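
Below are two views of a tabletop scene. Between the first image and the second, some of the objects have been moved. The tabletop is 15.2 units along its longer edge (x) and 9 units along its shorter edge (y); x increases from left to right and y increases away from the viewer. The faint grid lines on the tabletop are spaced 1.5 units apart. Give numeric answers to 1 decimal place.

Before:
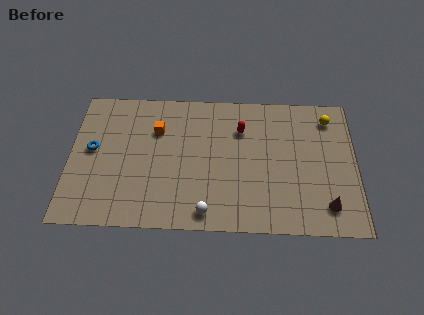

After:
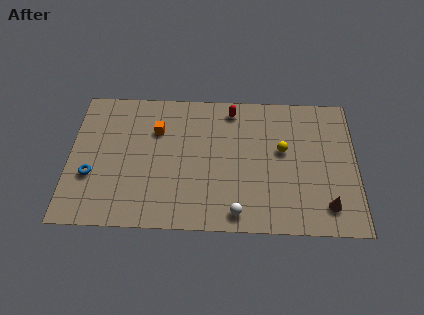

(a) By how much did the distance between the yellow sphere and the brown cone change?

-1.5

Before: roughly 5.7 units apart; after: 4.2. That's 1.5 units closer together.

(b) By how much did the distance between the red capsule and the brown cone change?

+1.3

Before: roughly 6.6 units apart; after: 7.9. That's 1.3 units further apart.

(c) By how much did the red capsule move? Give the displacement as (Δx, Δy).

(-0.5, 1.3)

The red capsule was at about (9.1, 6.5) and moved to about (8.6, 7.8).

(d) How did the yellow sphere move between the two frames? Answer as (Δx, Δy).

(-2.5, -2.2)

The yellow sphere was at about (13.8, 7.4) and moved to about (11.3, 5.2).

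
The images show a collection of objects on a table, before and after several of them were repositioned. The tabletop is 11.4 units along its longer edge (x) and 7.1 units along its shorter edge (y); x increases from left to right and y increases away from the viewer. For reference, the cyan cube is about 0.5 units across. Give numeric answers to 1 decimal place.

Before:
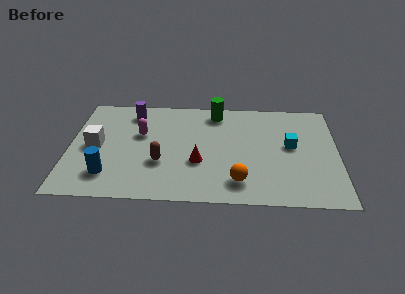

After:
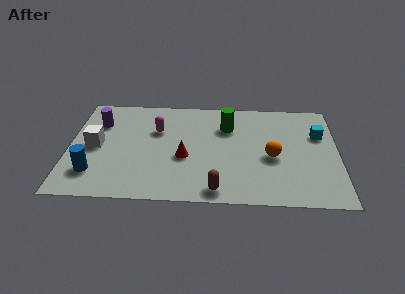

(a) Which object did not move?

the white cube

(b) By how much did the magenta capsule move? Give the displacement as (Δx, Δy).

(0.7, 0.3)

From the two frames, the magenta capsule sits at roughly (3.0, 4.4) before and (3.7, 4.7) after.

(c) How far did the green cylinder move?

1.1

The green cylinder moved from about (6.2, 6.1) to (6.7, 5.1), a distance of √(0.5² + 1.0²) ≈ 1.1.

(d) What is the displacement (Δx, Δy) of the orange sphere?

(1.4, 1.7)

The orange sphere was at about (7.2, 1.4) and moved to about (8.6, 3.1).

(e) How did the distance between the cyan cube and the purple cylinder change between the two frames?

+2.3

The distance was about 7.1 in the first image and 9.4 in the second, so they moved 2.3 units further apart.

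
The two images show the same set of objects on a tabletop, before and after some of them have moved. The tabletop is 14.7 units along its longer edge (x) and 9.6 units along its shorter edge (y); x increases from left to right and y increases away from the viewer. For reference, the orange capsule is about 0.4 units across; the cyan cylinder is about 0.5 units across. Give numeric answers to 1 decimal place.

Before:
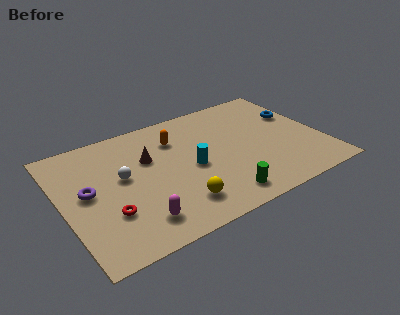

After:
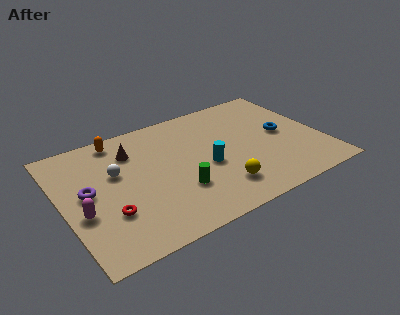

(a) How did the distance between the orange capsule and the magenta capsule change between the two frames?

-0.6

They were about 6.1 units apart before and 5.5 after — 0.6 units closer together.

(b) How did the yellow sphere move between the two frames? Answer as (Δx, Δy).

(2.4, 0.1)

The yellow sphere was at about (6.0, 2.0) and moved to about (8.4, 2.1).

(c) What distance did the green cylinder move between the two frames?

2.6

From (8.3, 1.4) to (6.2, 3.0), the green cylinder covered √(2.1² + 1.6²) ≈ 2.6 units.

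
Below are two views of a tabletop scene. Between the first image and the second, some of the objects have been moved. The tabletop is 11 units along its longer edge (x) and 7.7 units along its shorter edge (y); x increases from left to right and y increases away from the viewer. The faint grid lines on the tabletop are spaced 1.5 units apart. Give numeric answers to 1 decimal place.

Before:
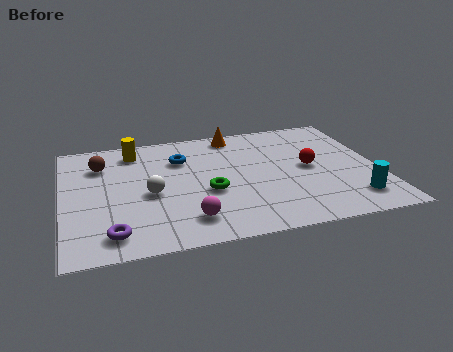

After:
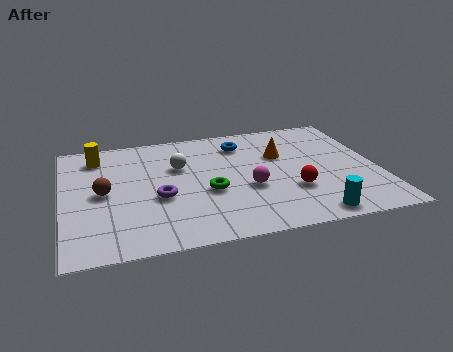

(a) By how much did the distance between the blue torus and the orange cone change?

-0.7

They were about 2.4 units apart before and 1.7 after — 0.7 units closer together.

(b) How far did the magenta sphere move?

2.7

The magenta sphere moved from about (4.2, 1.5) to (6.4, 3.0), a distance of √(2.2² + 1.5²) ≈ 2.7.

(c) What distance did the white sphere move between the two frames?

1.9

The white sphere moved from about (3.0, 3.4) to (4.1, 5.0), a distance of √(1.1² + 1.6²) ≈ 1.9.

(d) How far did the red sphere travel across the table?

1.6

The red sphere moved from about (8.6, 3.9) to (7.9, 2.5), a distance of √(0.7² + 1.4²) ≈ 1.6.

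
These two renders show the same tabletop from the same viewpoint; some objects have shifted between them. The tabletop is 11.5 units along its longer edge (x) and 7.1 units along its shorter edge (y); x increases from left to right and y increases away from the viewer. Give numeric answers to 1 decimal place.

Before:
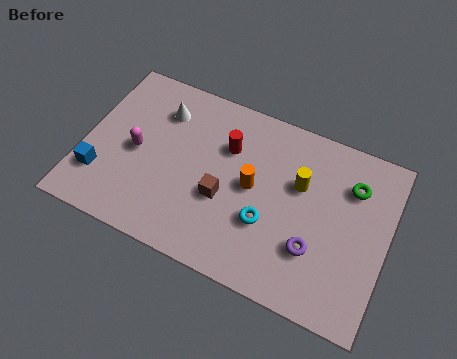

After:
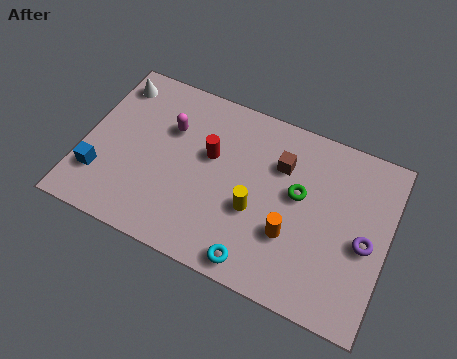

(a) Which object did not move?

the blue cube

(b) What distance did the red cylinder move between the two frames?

0.8

The red cylinder was near (5.3, 4.9) before and (4.7, 4.3) after, so it travelled √(0.6² + 0.6²) ≈ 0.8 units.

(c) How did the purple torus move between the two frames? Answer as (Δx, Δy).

(1.8, 1.0)

The purple torus started near (8.9, 2.2) and ended near (10.7, 3.2).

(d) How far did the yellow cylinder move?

2.3

The yellow cylinder moved from about (8.1, 4.5) to (6.6, 2.8), a distance of √(1.5² + 1.7²) ≈ 2.3.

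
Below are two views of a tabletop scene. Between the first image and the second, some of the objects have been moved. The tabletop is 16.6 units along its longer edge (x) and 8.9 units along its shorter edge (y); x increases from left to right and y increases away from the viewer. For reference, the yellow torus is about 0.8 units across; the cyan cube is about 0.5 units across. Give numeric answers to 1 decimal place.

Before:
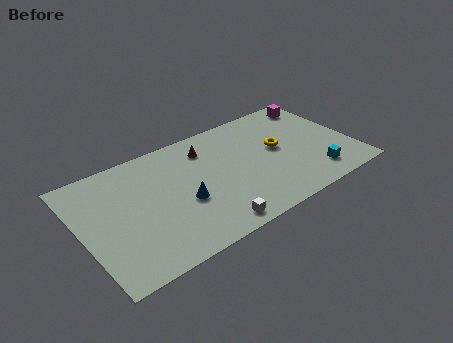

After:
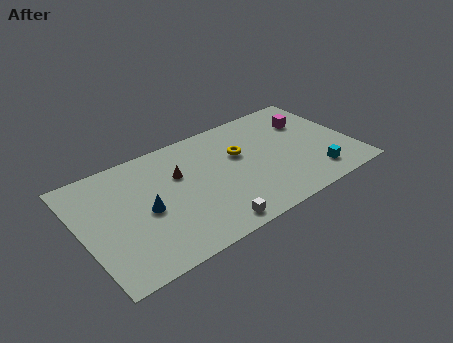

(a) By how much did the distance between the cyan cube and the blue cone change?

+2.3

Before: roughly 8.1 units apart; after: 10.4. That's 2.3 units further apart.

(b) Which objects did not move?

the white cube and the cyan cube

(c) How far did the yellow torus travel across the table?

2.4

From (12.2, 4.9) to (9.9, 5.6), the yellow torus covered √(2.3² + 0.7²) ≈ 2.4 units.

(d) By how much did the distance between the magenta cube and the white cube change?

-1.5

They were about 10.4 units apart before and 8.9 after — 1.5 units closer together.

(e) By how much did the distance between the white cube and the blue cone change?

+1.7

The distance was about 2.9 in the first image and 4.6 in the second, so they moved 1.7 units further apart.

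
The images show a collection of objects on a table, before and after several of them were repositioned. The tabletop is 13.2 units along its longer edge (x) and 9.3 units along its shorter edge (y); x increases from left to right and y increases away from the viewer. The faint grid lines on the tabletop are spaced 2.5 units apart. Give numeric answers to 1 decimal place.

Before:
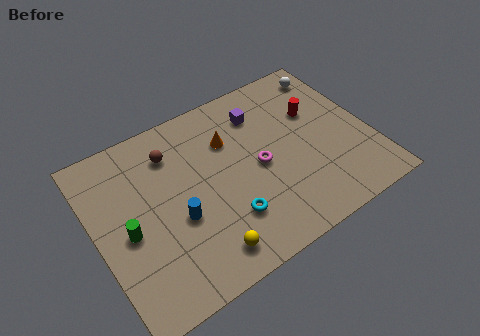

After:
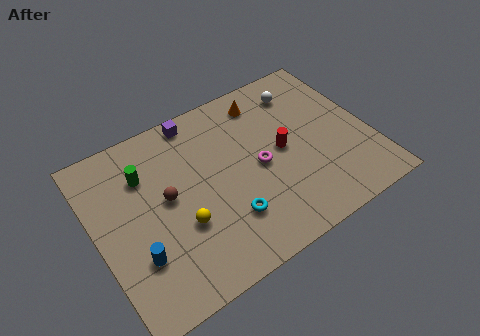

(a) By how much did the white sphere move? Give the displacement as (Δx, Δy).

(-1.6, -0.4)

The white sphere started near (12.1, 7.9) and ended near (10.5, 7.5).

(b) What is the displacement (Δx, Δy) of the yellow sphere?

(-0.8, 1.9)

The yellow sphere was at about (4.6, 1.4) and moved to about (3.8, 3.3).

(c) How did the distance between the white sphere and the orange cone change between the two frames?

-3.8

The distance was about 5.6 in the first image and 1.8 in the second, so they moved 3.8 units closer together.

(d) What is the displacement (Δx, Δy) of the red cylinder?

(-1.9, -1.3)

The red cylinder started near (10.9, 6.0) and ended near (9.0, 4.7).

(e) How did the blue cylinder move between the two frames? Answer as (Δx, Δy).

(-2.1, -0.9)

From the two frames, the blue cylinder sits at roughly (3.7, 3.7) before and (1.6, 2.8) after.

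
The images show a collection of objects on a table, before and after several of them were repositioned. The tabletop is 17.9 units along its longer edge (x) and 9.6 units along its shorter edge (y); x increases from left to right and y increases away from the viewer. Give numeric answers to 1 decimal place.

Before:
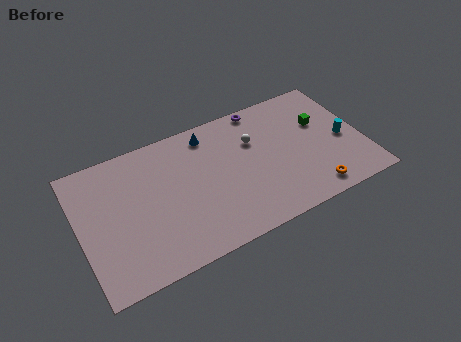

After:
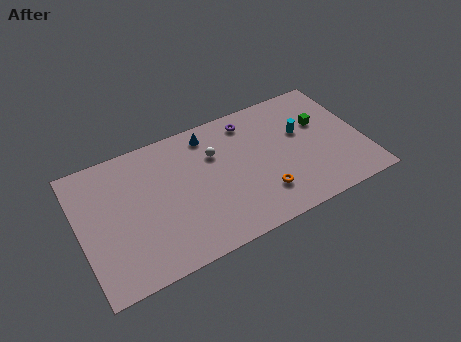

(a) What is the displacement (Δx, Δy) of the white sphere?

(-2.5, 0.1)

From the two frames, the white sphere sits at roughly (11.2, 6.5) before and (8.7, 6.6) after.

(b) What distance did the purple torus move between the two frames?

1.1

From (12.0, 8.8) to (11.1, 8.1), the purple torus covered √(0.9² + 0.7²) ≈ 1.1 units.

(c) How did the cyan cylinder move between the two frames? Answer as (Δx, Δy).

(-2.5, 1.6)

The cyan cylinder was at about (16.7, 4.3) and moved to about (14.2, 5.9).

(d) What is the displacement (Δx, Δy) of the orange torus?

(-3.0, 1.1)

The orange torus started near (14.2, 1.3) and ended near (11.2, 2.4).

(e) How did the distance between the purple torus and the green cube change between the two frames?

+0.4

They were about 4.4 units apart before and 4.8 after — 0.4 units further apart.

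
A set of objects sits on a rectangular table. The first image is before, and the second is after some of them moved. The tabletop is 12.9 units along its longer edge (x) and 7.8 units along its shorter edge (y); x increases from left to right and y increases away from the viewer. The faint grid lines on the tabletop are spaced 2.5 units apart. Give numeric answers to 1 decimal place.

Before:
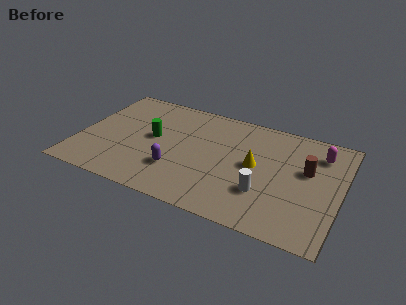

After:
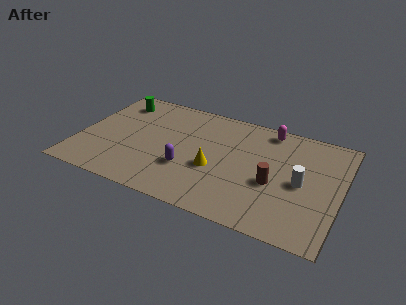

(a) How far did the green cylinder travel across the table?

3.0

From (3.6, 4.2) to (1.5, 6.3), the green cylinder covered √(2.1² + 2.1²) ≈ 3.0 units.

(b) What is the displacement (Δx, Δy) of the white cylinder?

(1.7, 1.3)

The white cylinder was at about (9.3, 2.4) and moved to about (11.0, 3.7).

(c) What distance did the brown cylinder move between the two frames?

2.1

The brown cylinder moved from about (11.2, 4.7) to (9.7, 3.2), a distance of √(1.5² + 1.5²) ≈ 2.1.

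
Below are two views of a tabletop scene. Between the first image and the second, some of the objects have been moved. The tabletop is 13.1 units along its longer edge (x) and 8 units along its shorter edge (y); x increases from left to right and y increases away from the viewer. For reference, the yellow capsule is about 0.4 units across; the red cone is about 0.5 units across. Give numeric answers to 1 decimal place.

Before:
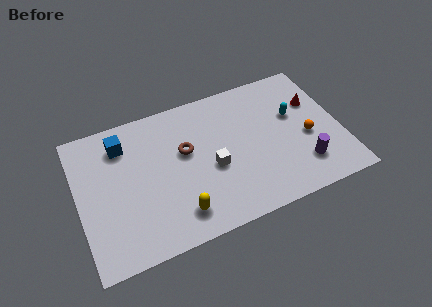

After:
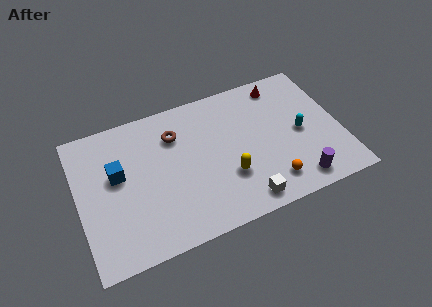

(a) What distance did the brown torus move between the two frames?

1.2

From (5.4, 4.8) to (5.0, 5.9), the brown torus covered √(0.4² + 1.1²) ≈ 1.2 units.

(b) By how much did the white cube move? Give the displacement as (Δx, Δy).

(1.3, -2.4)

The white cube started near (6.6, 3.4) and ended near (7.9, 1.0).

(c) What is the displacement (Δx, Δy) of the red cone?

(-1.5, 1.6)

The red cone started near (12.0, 5.3) and ended near (10.5, 6.9).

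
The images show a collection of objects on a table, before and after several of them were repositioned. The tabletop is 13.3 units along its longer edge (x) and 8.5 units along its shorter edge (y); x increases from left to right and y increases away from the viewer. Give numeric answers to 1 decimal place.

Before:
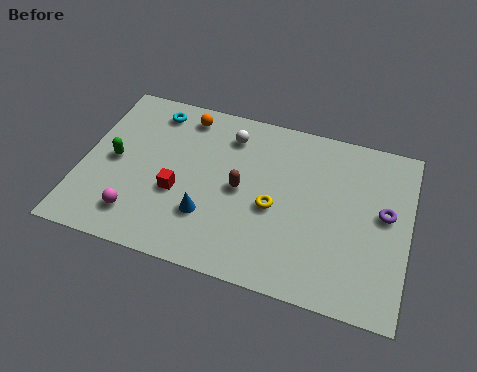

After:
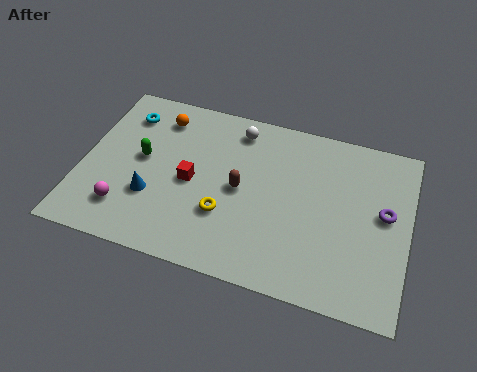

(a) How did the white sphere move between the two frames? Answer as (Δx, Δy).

(0.3, 0.4)

From the two frames, the white sphere sits at roughly (5.8, 6.8) before and (6.1, 7.2) after.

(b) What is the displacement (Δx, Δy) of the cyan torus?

(-1.1, -0.5)

From the two frames, the cyan torus sits at roughly (2.6, 7.2) before and (1.5, 6.7) after.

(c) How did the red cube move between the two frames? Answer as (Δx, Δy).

(0.5, 0.7)

From the two frames, the red cube sits at roughly (4.0, 3.3) before and (4.5, 4.0) after.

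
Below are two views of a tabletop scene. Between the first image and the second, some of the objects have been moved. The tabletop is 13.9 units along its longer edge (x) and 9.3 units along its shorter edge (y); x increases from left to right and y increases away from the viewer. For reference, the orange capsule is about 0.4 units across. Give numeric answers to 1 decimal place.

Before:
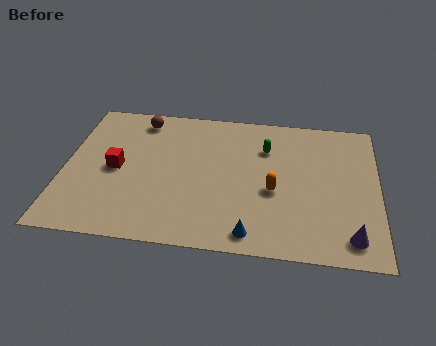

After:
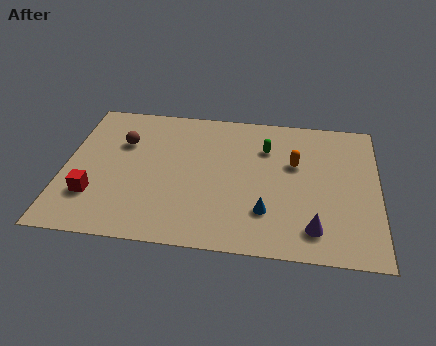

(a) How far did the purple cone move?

1.6

From (12.7, 1.4) to (11.1, 1.7), the purple cone covered √(1.6² + 0.3²) ≈ 1.6 units.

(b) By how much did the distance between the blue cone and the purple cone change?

-2.1

They were about 4.3 units apart before and 2.2 after — 2.1 units closer together.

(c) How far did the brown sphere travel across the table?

1.8

The brown sphere moved from about (3.2, 8.0) to (2.5, 6.3), a distance of √(0.7² + 1.7²) ≈ 1.8.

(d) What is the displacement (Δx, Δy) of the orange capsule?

(0.9, 1.9)

The orange capsule was at about (9.3, 3.9) and moved to about (10.2, 5.8).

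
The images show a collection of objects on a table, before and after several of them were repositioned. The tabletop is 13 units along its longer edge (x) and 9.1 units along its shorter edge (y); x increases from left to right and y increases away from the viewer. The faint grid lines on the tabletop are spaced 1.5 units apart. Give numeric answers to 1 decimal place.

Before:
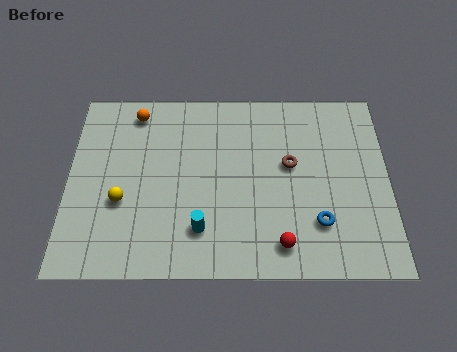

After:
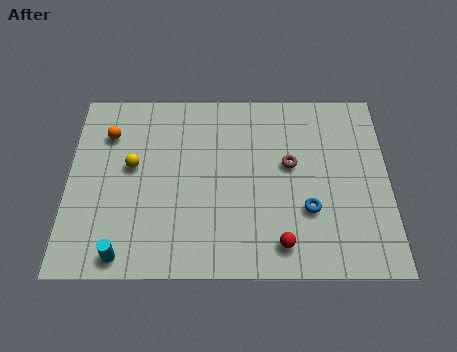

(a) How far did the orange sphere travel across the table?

1.6

The orange sphere moved from about (2.7, 7.8) to (1.6, 6.7), a distance of √(1.1² + 1.1²) ≈ 1.6.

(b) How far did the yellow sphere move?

1.7

The yellow sphere was near (2.2, 3.4) before and (2.6, 5.1) after, so it travelled √(0.4² + 1.7²) ≈ 1.7 units.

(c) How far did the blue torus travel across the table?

0.7

The blue torus was near (10.1, 2.4) before and (9.7, 3.0) after, so it travelled √(0.4² + 0.6²) ≈ 0.7 units.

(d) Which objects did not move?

the brown torus and the red sphere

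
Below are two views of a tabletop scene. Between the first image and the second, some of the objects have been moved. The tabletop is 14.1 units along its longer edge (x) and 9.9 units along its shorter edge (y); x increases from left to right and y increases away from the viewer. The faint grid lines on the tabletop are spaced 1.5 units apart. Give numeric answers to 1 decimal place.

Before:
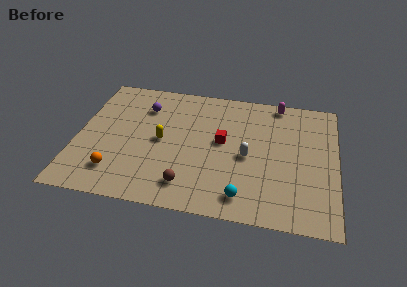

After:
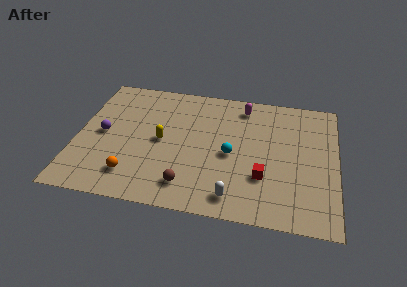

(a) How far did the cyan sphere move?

3.1

The cyan sphere moved from about (9.2, 1.5) to (8.4, 4.5), a distance of √(0.8² + 3.0²) ≈ 3.1.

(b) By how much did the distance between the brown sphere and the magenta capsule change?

-1.4

The distance was about 8.5 in the first image and 7.1 in the second, so they moved 1.4 units closer together.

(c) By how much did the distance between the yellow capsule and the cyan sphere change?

-1.9

Before: roughly 5.7 units apart; after: 3.8. That's 1.9 units closer together.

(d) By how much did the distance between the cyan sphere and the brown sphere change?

+0.5

The distance was about 3.0 in the first image and 3.5 in the second, so they moved 0.5 units further apart.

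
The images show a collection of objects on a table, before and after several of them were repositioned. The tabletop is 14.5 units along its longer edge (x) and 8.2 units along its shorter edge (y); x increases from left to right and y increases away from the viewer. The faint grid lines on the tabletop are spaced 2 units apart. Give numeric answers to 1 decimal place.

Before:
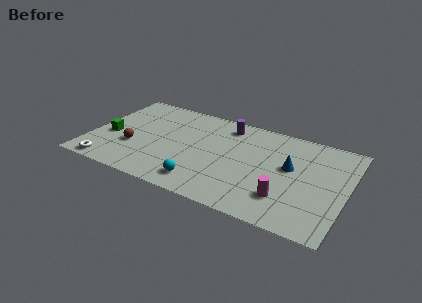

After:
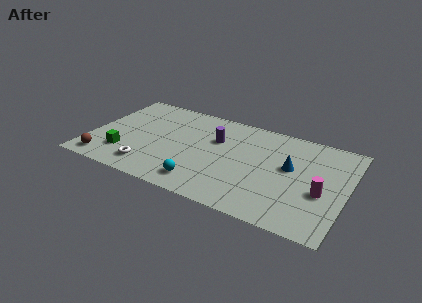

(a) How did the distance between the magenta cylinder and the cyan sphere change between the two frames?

+2.1

The distance was about 4.7 in the first image and 6.8 in the second, so they moved 2.1 units further apart.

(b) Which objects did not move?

the blue cone and the cyan sphere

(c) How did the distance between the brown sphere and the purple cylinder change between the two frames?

+1.0

The distance was about 6.3 in the first image and 7.3 in the second, so they moved 1.0 units further apart.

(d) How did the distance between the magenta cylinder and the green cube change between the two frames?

+0.9

Before: roughly 10.3 units apart; after: 11.2. That's 0.9 units further apart.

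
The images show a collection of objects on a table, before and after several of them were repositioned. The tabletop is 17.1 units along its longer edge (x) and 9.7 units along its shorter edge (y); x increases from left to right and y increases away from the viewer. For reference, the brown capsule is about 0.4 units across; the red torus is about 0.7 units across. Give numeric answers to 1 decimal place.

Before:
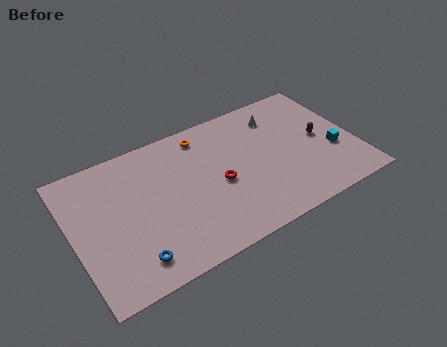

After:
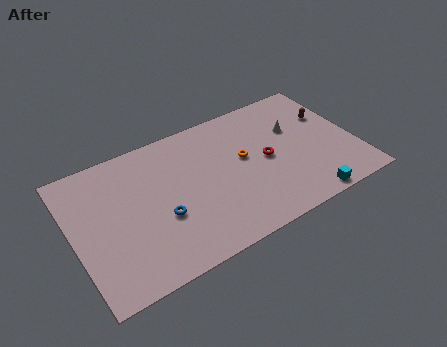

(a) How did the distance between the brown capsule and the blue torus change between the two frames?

-1.3

Before: roughly 12.4 units apart; after: 11.1. That's 1.3 units closer together.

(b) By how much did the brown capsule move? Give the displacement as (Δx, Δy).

(0.8, 1.5)

From the two frames, the brown capsule sits at roughly (15.1, 4.9) before and (15.9, 6.4) after.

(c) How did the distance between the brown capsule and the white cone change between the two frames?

-1.4

They were about 3.6 units apart before and 2.2 after — 1.4 units closer together.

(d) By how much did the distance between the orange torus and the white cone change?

-1.2

The distance was about 4.6 in the first image and 3.4 in the second, so they moved 1.2 units closer together.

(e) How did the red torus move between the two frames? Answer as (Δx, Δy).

(3.0, 0.4)

The red torus started near (8.7, 4.4) and ended near (11.7, 4.8).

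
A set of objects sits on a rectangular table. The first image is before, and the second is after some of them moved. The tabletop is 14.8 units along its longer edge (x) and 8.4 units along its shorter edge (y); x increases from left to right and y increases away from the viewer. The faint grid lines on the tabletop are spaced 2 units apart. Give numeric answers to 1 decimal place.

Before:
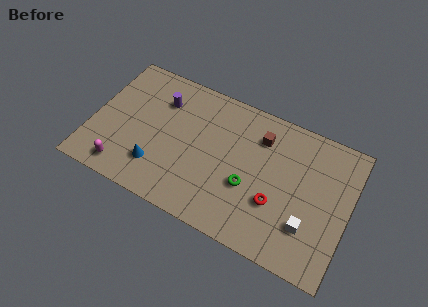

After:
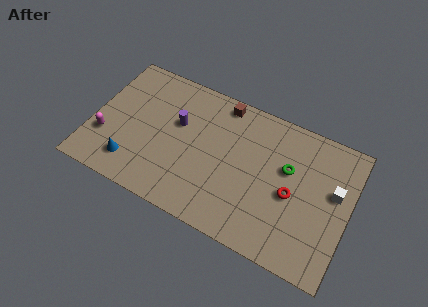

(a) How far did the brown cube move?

2.6

From (9.5, 6.4) to (7.1, 7.5), the brown cube covered √(2.4² + 1.1²) ≈ 2.6 units.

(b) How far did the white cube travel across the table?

2.9

The white cube was near (12.7, 2.4) before and (13.9, 5.0) after, so it travelled √(1.2² + 2.6²) ≈ 2.9 units.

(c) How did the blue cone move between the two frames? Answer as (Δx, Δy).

(-1.4, -0.4)

From the two frames, the blue cone sits at roughly (4.0, 2.1) before and (2.6, 1.7) after.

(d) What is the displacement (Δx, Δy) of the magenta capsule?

(-1.3, 1.5)

The magenta capsule was at about (2.2, 1.2) and moved to about (0.9, 2.7).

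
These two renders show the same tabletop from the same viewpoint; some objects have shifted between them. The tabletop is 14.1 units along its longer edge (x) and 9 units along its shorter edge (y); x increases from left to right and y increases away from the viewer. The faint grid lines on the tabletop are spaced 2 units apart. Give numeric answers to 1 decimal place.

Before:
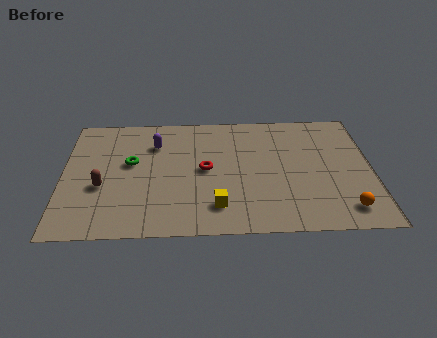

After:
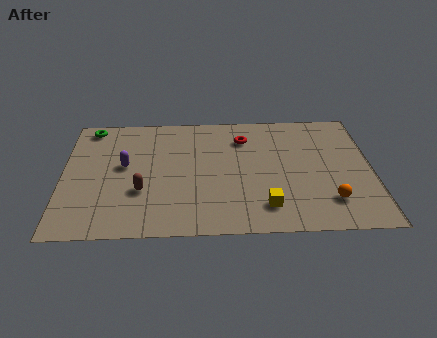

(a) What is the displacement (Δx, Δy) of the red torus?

(1.8, 2.3)

The red torus started near (6.5, 4.6) and ended near (8.3, 6.9).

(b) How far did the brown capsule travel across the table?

1.8

The brown capsule moved from about (1.8, 3.5) to (3.6, 3.1), a distance of √(1.8² + 0.4²) ≈ 1.8.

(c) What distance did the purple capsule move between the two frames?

2.1

The purple capsule was near (4.2, 6.6) before and (2.8, 5.0) after, so it travelled √(1.4² + 1.6²) ≈ 2.1 units.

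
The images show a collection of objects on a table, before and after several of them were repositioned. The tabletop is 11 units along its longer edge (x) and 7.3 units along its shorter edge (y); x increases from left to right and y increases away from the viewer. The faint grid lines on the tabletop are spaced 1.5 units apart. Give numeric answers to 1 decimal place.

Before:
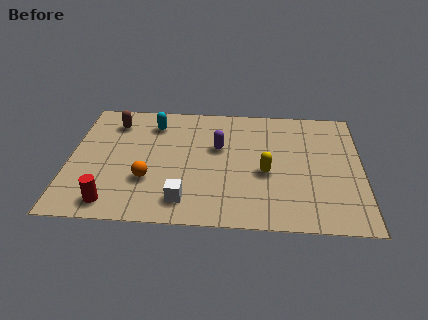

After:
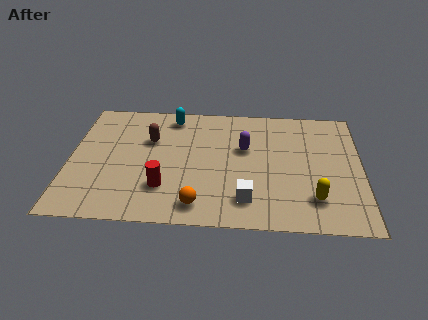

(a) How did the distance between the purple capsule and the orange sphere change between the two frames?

+0.5

The distance was about 3.3 in the first image and 3.8 in the second, so they moved 0.5 units further apart.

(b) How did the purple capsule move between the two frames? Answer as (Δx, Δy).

(1.0, 0.0)

The purple capsule started near (5.6, 4.5) and ended near (6.6, 4.5).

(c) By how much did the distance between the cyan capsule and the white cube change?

+0.9

They were about 4.7 units apart before and 5.6 after — 0.9 units further apart.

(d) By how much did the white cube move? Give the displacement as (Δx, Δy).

(2.3, 0.2)

The white cube started near (4.4, 1.3) and ended near (6.7, 1.5).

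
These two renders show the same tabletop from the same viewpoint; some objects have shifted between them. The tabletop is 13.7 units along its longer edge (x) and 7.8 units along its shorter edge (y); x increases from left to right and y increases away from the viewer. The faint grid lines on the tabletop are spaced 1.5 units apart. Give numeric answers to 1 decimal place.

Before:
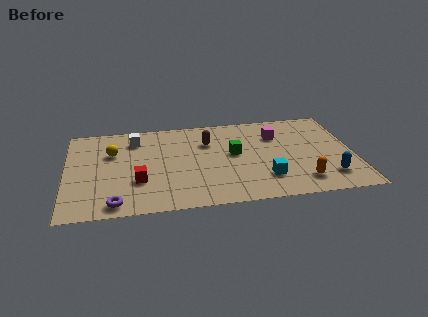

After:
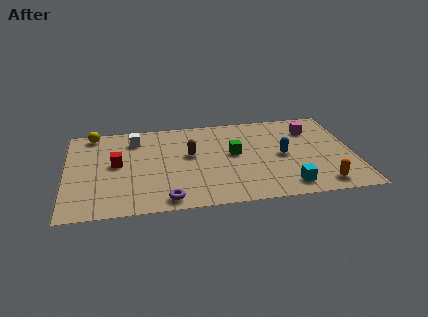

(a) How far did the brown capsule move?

1.3

From (6.8, 5.5) to (5.9, 4.5), the brown capsule covered √(0.9² + 1.0²) ≈ 1.3 units.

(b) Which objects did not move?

the green cube and the white cube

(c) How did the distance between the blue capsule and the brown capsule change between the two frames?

-2.3

Before: roughly 6.8 units apart; after: 4.5. That's 2.3 units closer together.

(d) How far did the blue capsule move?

3.0

The blue capsule moved from about (12.4, 1.7) to (10.3, 3.8), a distance of √(2.1² + 2.1²) ≈ 3.0.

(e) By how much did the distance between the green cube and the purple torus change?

-1.9

They were about 6.6 units apart before and 4.7 after — 1.9 units closer together.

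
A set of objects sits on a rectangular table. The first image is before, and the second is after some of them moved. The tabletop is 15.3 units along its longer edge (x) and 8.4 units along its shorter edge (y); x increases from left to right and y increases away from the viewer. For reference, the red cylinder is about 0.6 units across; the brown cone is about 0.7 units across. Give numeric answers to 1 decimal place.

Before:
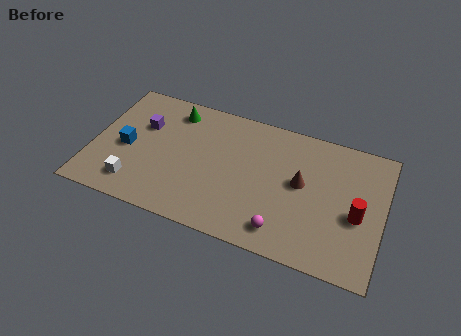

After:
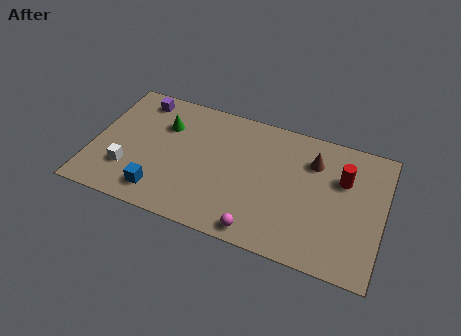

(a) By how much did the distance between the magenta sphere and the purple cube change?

+0.6

The distance was about 8.8 in the first image and 9.4 in the second, so they moved 0.6 units further apart.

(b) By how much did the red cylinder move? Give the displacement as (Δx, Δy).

(-0.9, 2.0)

The red cylinder started near (14.0, 3.6) and ended near (13.1, 5.6).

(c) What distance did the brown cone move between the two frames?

1.7

The brown cone moved from about (11.0, 4.6) to (11.5, 6.2), a distance of √(0.5² + 1.6²) ≈ 1.7.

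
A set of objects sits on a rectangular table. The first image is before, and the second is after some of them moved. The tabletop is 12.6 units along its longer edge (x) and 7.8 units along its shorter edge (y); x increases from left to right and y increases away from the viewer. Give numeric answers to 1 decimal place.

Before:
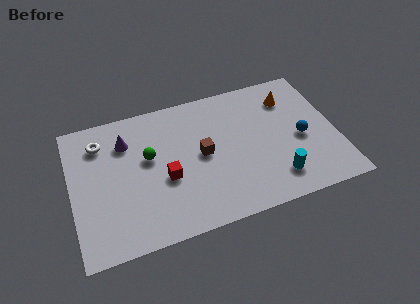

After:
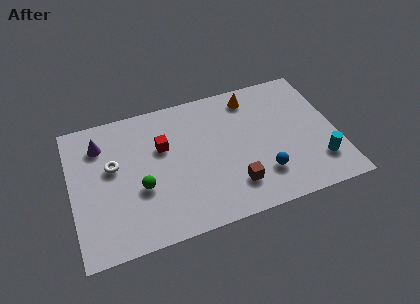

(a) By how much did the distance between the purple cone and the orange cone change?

-0.6

The distance was about 7.9 in the first image and 7.3 in the second, so they moved 0.6 units closer together.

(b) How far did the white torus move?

1.6

The white torus moved from about (1.5, 6.1) to (2.0, 4.6), a distance of √(0.5² + 1.5²) ≈ 1.6.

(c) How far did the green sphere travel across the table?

1.7

The green sphere moved from about (3.7, 4.6) to (3.2, 3.0), a distance of √(0.5² + 1.6²) ≈ 1.7.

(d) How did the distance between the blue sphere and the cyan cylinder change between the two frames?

+0.3

They were about 2.4 units apart before and 2.7 after — 0.3 units further apart.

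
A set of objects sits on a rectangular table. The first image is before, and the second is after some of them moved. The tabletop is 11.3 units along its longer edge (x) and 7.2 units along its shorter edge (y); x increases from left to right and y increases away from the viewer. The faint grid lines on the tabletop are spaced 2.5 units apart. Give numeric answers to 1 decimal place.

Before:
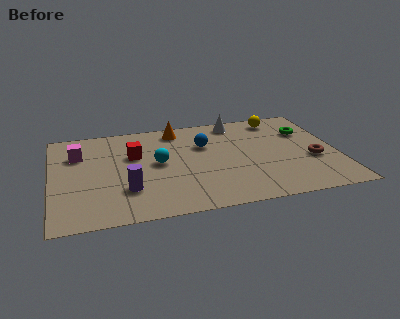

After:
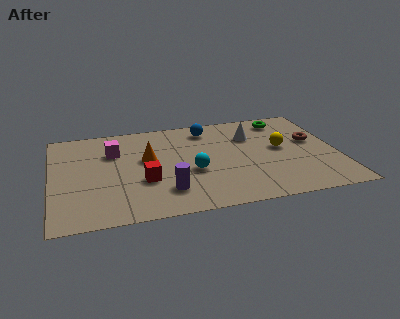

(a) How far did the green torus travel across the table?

1.4

The green torus moved from about (10.2, 5.0) to (9.4, 6.1), a distance of √(0.8² + 1.1²) ≈ 1.4.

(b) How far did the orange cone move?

2.4

The orange cone moved from about (5.1, 6.2) to (3.8, 4.2), a distance of √(1.3² + 2.0²) ≈ 2.4.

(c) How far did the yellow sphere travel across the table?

2.3

From (9.2, 6.2) to (9.1, 3.9), the yellow sphere covered √(0.1² + 2.3²) ≈ 2.3 units.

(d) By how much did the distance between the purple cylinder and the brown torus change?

-0.9

The distance was about 7.4 in the first image and 6.5 in the second, so they moved 0.9 units closer together.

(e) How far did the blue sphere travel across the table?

1.2

The blue sphere moved from about (6.1, 4.8) to (6.3, 6.0), a distance of √(0.2² + 1.2²) ≈ 1.2.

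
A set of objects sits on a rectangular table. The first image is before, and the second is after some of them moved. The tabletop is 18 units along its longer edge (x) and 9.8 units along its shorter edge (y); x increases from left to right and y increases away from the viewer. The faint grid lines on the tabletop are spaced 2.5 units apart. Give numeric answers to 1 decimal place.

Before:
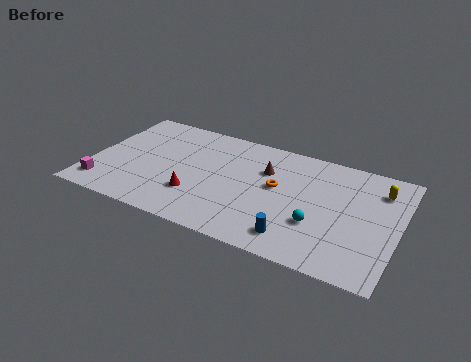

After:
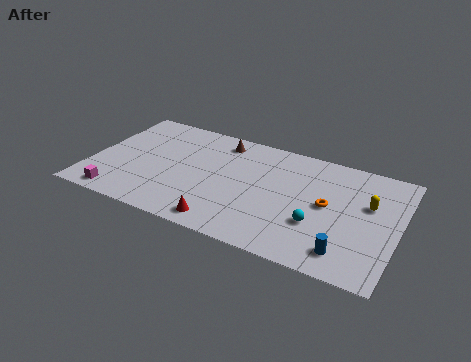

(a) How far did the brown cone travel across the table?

3.3

From (10.1, 6.7) to (7.2, 8.3), the brown cone covered √(2.9² + 1.6²) ≈ 3.3 units.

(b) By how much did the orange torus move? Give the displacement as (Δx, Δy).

(3.0, -0.4)

The orange torus was at about (10.9, 5.5) and moved to about (13.9, 5.1).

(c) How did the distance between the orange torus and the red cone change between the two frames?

+1.6

They were about 5.2 units apart before and 6.8 after — 1.6 units further apart.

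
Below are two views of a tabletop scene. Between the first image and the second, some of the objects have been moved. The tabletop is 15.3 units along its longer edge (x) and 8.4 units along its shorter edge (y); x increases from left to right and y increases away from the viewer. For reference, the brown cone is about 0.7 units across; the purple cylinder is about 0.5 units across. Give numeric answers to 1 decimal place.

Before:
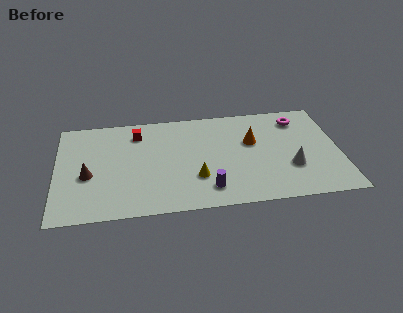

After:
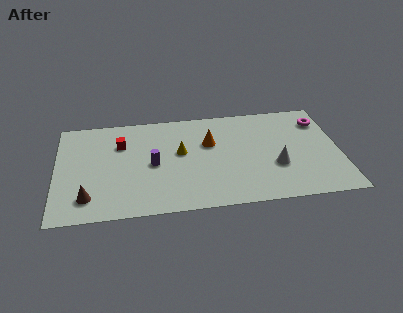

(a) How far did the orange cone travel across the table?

2.3

The orange cone was near (10.6, 5.2) before and (8.3, 5.4) after, so it travelled √(2.3² + 0.2²) ≈ 2.3 units.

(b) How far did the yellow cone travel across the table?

2.3

From (7.5, 2.6) to (6.7, 4.8), the yellow cone covered √(0.8² + 2.2²) ≈ 2.3 units.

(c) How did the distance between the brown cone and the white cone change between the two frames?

-0.7

They were about 10.9 units apart before and 10.2 after — 0.7 units closer together.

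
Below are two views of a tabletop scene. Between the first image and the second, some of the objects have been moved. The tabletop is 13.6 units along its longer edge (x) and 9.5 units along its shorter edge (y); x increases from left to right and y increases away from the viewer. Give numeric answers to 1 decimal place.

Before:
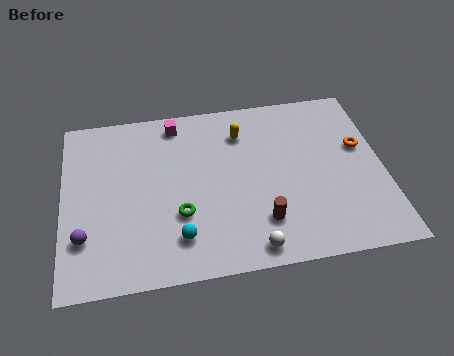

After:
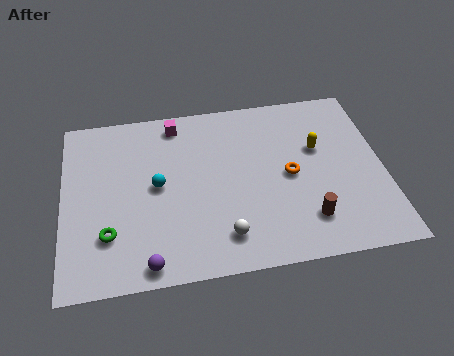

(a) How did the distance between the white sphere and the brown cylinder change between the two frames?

+2.1

Before: roughly 1.4 units apart; after: 3.5. That's 2.1 units further apart.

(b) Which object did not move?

the magenta cube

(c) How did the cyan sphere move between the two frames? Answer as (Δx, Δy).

(-0.8, 2.9)

The cyan sphere was at about (4.8, 2.0) and moved to about (4.0, 4.9).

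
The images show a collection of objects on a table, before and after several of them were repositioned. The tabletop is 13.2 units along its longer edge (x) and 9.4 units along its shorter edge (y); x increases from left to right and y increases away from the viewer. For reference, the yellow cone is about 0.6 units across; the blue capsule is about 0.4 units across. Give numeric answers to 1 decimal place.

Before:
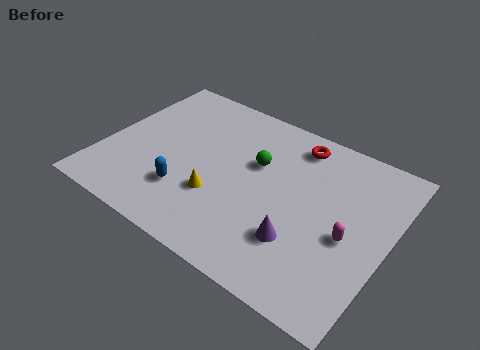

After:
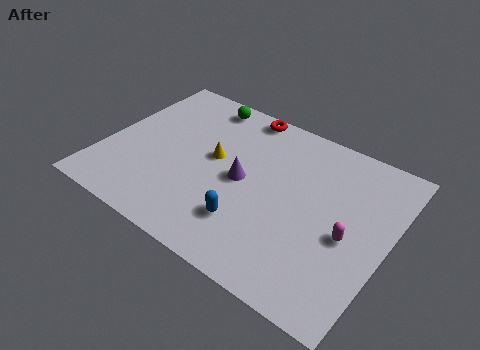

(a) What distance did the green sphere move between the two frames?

3.9

The green sphere was near (6.9, 5.9) before and (3.8, 8.3) after, so it travelled √(3.1² + 2.4²) ≈ 3.9 units.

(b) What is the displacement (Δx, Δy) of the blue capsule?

(3.0, -0.2)

The blue capsule was at about (4.2, 2.6) and moved to about (7.2, 2.4).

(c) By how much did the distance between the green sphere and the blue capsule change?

+2.5

They were about 4.3 units apart before and 6.8 after — 2.5 units further apart.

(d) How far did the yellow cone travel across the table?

2.2

The yellow cone was near (5.6, 3.1) before and (5.0, 5.2) after, so it travelled √(0.6² + 2.1²) ≈ 2.2 units.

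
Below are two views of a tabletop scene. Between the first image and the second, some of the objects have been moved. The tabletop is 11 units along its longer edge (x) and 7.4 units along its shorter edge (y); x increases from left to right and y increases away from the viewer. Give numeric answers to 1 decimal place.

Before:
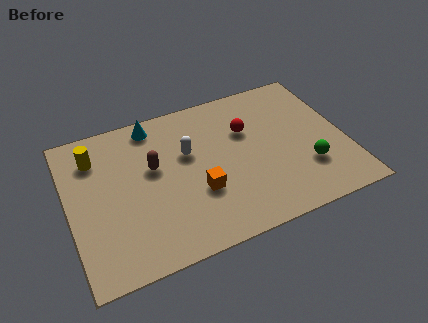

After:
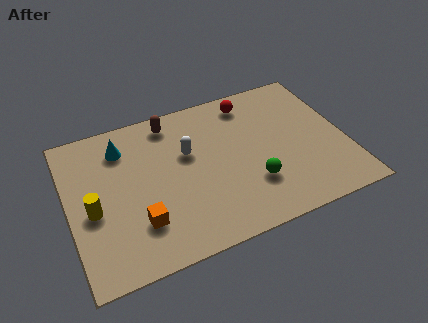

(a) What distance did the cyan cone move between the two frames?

1.5

From (3.6, 6.5) to (2.3, 5.8), the cyan cone covered √(1.3² + 0.7²) ≈ 1.5 units.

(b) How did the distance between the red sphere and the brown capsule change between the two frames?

-0.6

Before: roughly 3.8 units apart; after: 3.2. That's 0.6 units closer together.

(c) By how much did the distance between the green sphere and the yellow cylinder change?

-2.5

Before: roughly 8.8 units apart; after: 6.3. That's 2.5 units closer together.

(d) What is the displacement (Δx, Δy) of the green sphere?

(-2.2, 0.0)

From the two frames, the green sphere sits at roughly (9.3, 2.2) before and (7.1, 2.2) after.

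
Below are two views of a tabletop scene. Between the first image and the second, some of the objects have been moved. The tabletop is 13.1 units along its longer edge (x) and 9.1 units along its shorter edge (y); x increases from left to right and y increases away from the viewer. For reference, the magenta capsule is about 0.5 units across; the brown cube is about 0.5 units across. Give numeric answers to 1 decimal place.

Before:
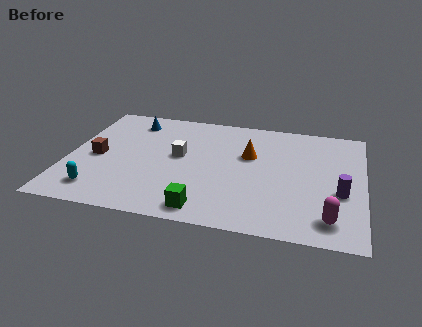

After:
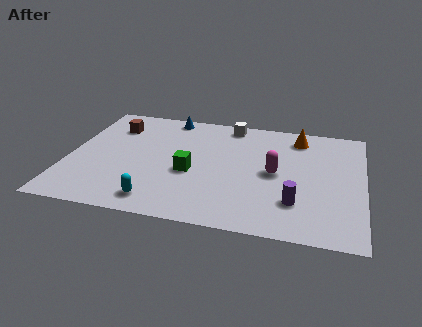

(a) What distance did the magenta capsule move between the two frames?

3.9

The magenta capsule was near (11.7, 1.5) before and (9.2, 4.5) after, so it travelled √(2.5² + 3.0²) ≈ 3.9 units.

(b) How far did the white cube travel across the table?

3.7

The white cube was near (4.9, 5.0) before and (7.0, 8.1) after, so it travelled √(2.1² + 3.1²) ≈ 3.7 units.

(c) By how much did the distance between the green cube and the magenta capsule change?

-1.6

They were about 5.4 units apart before and 3.8 after — 1.6 units closer together.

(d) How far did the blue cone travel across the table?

1.7

From (2.6, 7.5) to (4.2, 8.2), the blue cone covered √(1.6² + 0.7²) ≈ 1.7 units.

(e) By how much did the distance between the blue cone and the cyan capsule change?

+0.9

They were about 6.0 units apart before and 6.9 after — 0.9 units further apart.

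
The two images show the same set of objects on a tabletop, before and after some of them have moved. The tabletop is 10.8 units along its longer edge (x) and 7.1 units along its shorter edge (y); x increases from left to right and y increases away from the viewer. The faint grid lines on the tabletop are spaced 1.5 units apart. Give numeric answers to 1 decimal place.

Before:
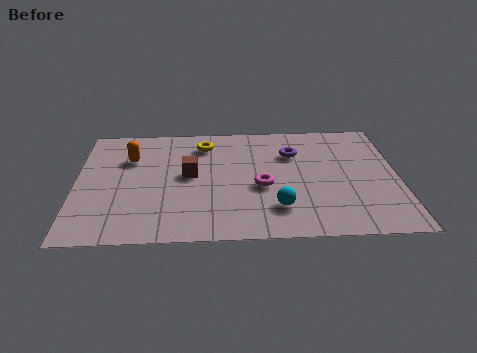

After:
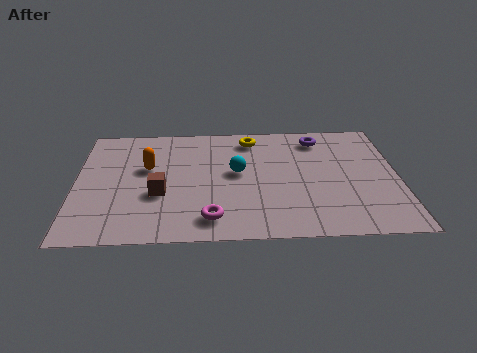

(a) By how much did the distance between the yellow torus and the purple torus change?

-0.8

They were about 3.1 units apart before and 2.3 after — 0.8 units closer together.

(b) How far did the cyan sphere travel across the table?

2.6

From (6.7, 1.7) to (5.4, 3.9), the cyan sphere covered √(1.3² + 2.2²) ≈ 2.6 units.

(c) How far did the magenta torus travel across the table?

2.5

From (6.2, 3.0) to (4.5, 1.2), the magenta torus covered √(1.7² + 1.8²) ≈ 2.5 units.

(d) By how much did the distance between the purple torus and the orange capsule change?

+0.5

The distance was about 5.5 in the first image and 6.0 in the second, so they moved 0.5 units further apart.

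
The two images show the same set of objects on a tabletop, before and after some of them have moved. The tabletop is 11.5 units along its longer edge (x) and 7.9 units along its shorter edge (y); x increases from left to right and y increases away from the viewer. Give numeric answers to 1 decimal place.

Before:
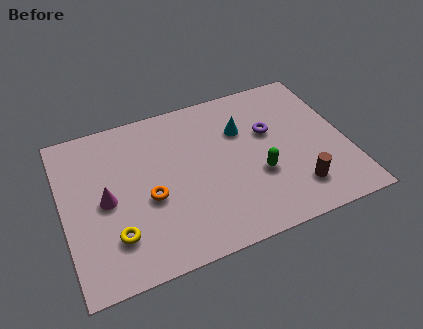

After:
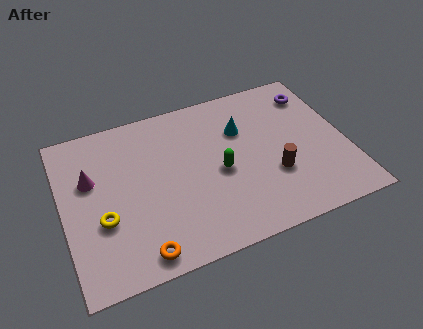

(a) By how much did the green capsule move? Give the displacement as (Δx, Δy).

(-1.5, 0.7)

The green capsule was at about (7.8, 2.9) and moved to about (6.3, 3.6).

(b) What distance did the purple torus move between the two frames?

2.4

The purple torus moved from about (8.5, 4.9) to (10.5, 6.3), a distance of √(2.0² + 1.4²) ≈ 2.4.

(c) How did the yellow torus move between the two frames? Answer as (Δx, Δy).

(-0.4, 0.9)

The yellow torus started near (1.9, 2.0) and ended near (1.5, 2.9).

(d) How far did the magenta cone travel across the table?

1.3

The magenta cone was near (1.7, 3.8) before and (1.2, 5.0) after, so it travelled √(0.5² + 1.2²) ≈ 1.3 units.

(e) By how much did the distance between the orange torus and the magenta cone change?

+2.6

Before: roughly 1.8 units apart; after: 4.4. That's 2.6 units further apart.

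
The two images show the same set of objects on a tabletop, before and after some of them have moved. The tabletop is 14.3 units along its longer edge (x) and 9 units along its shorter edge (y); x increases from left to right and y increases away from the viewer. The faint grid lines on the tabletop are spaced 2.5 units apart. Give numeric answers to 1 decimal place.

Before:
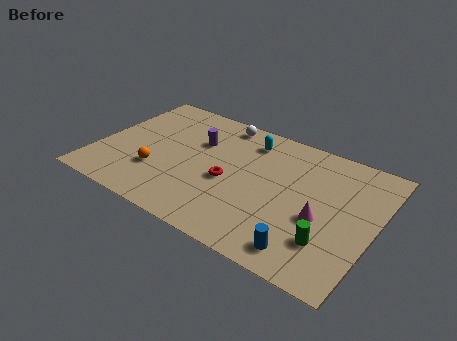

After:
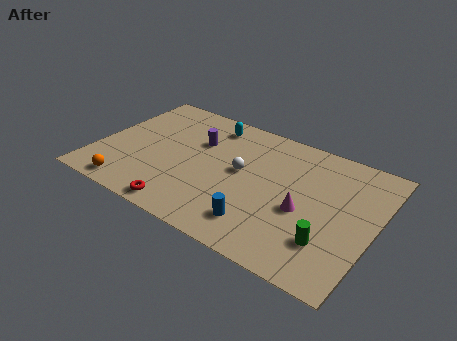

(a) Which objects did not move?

the purple cylinder and the green cylinder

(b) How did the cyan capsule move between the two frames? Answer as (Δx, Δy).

(-2.1, 0.3)

The cyan capsule started near (7.4, 7.3) and ended near (5.3, 7.6).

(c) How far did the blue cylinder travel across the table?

2.5

The blue cylinder was near (11.3, 1.3) before and (8.9, 1.8) after, so it travelled √(2.4² + 0.5²) ≈ 2.5 units.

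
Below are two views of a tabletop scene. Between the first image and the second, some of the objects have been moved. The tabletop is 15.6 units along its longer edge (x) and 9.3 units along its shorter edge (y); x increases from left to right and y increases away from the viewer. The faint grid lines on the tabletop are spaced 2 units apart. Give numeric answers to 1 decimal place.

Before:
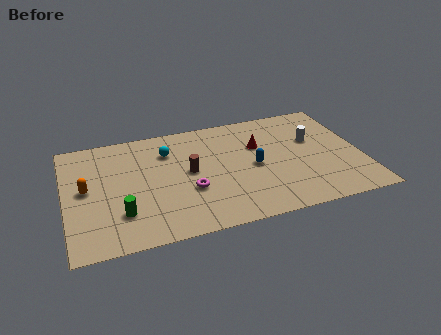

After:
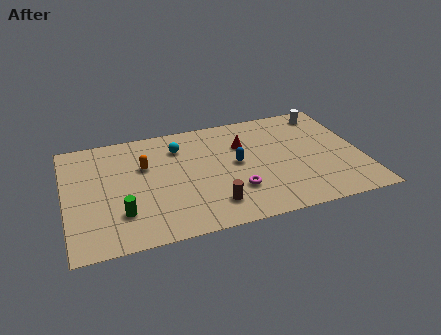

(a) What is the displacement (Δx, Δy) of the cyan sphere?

(0.6, 0.2)

The cyan sphere started near (5.5, 6.9) and ended near (6.1, 7.1).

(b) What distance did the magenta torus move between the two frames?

2.5

From (6.4, 3.4) to (8.8, 2.7), the magenta torus covered √(2.4² + 0.7²) ≈ 2.5 units.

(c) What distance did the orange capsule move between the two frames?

3.3

The orange capsule moved from about (1.1, 4.9) to (4.2, 6.0), a distance of √(3.1² + 1.1²) ≈ 3.3.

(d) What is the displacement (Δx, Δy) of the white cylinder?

(0.9, 2.2)

From the two frames, the white cylinder sits at roughly (13.2, 5.8) before and (14.1, 8.0) after.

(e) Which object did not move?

the green cylinder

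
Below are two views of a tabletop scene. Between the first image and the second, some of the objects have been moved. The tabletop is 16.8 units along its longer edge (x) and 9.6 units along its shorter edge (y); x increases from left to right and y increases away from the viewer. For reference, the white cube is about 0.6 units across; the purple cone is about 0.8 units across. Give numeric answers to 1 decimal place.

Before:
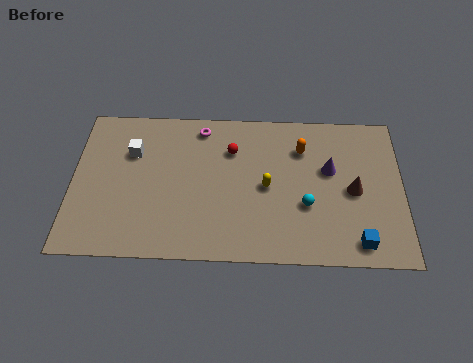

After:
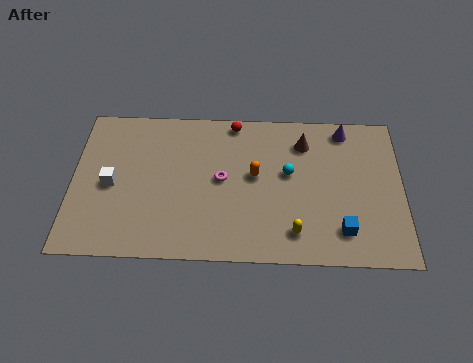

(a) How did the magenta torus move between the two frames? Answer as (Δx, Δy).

(1.1, -3.3)

The magenta torus started near (6.5, 8.3) and ended near (7.6, 5.0).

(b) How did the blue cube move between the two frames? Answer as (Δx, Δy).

(-0.8, 0.7)

The blue cube was at about (14.5, 1.3) and moved to about (13.7, 2.0).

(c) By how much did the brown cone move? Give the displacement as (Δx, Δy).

(-2.5, 3.0)

The brown cone was at about (14.3, 4.5) and moved to about (11.8, 7.5).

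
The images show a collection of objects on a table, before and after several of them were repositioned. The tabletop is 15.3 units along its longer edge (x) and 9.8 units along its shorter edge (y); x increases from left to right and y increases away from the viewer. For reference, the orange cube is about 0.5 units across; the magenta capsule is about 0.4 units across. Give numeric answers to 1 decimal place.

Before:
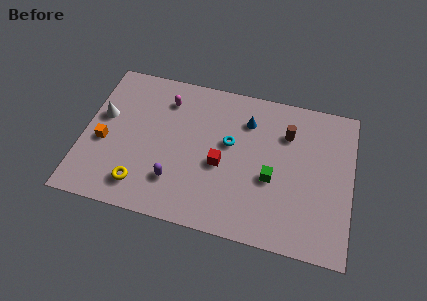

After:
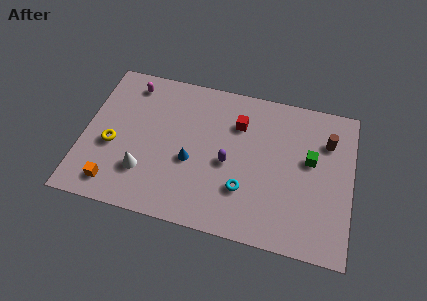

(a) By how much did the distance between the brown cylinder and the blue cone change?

+5.9

The distance was about 2.3 in the first image and 8.2 in the second, so they moved 5.9 units further apart.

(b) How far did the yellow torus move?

2.8

From (3.5, 1.8) to (1.7, 4.0), the yellow torus covered √(1.8² + 2.2²) ≈ 2.8 units.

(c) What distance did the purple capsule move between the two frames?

3.5

The purple capsule was near (5.4, 2.5) before and (8.3, 4.4) after, so it travelled √(2.9² + 1.9²) ≈ 3.5 units.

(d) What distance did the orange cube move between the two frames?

2.7

From (1.2, 4.1) to (2.0, 1.5), the orange cube covered √(0.8² + 2.6²) ≈ 2.7 units.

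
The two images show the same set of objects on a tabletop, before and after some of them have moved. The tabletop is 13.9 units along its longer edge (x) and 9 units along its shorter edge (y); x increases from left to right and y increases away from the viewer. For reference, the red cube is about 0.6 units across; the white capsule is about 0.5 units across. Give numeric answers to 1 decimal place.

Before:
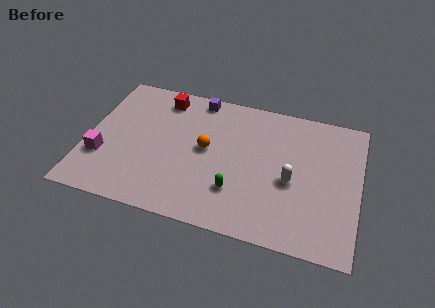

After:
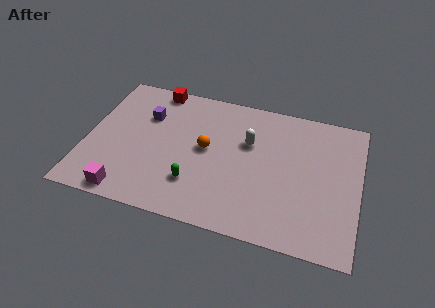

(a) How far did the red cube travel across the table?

0.7

From (3.6, 7.6) to (3.2, 8.2), the red cube covered √(0.4² + 0.6²) ≈ 0.7 units.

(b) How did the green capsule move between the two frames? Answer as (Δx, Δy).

(-2.1, -0.1)

From the two frames, the green capsule sits at roughly (7.8, 2.5) before and (5.7, 2.4) after.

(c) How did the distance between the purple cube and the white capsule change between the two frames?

-1.3

Before: roughly 6.6 units apart; after: 5.3. That's 1.3 units closer together.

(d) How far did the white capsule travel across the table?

3.0

The white capsule was near (10.5, 3.9) before and (8.2, 5.8) after, so it travelled √(2.3² + 1.9²) ≈ 3.0 units.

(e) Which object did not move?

the orange sphere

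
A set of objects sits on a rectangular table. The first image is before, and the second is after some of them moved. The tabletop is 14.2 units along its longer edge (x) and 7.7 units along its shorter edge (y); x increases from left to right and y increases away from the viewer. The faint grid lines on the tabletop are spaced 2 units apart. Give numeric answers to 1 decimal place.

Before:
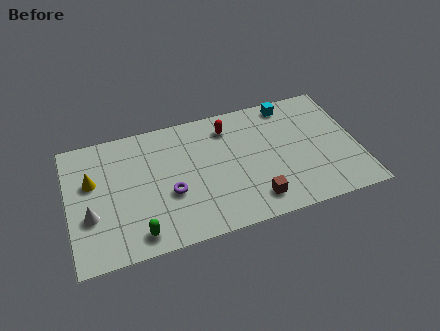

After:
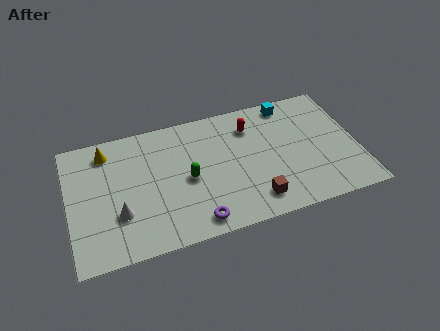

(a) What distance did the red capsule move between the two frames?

1.1

The red capsule moved from about (8.0, 6.2) to (9.1, 5.9), a distance of √(1.1² + 0.3²) ≈ 1.1.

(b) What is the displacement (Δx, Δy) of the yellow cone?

(0.8, 1.6)

The yellow cone was at about (1.2, 4.8) and moved to about (2.0, 6.4).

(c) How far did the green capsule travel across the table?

3.6

The green capsule moved from about (3.2, 1.1) to (5.8, 3.6), a distance of √(2.6² + 2.5²) ≈ 3.6.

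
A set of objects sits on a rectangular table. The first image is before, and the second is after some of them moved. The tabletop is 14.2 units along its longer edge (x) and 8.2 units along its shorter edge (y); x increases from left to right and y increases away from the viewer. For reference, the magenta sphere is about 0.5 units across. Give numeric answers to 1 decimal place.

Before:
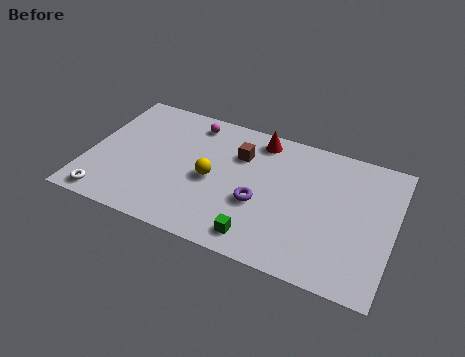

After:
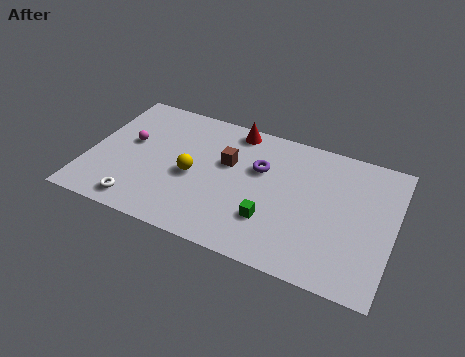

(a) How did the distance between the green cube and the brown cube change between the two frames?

-1.3

Before: roughly 4.8 units apart; after: 3.5. That's 1.3 units closer together.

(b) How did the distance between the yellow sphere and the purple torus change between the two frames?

+1.0

The distance was about 2.4 in the first image and 3.4 in the second, so they moved 1.0 units further apart.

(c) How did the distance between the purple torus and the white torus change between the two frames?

-0.6

They were about 7.3 units apart before and 6.7 after — 0.6 units closer together.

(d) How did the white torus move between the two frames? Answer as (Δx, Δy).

(1.5, 0.2)

The white torus started near (1.2, 0.9) and ended near (2.7, 1.1).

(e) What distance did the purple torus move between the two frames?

2.1

From (8.1, 3.2) to (7.9, 5.3), the purple torus covered √(0.2² + 2.1²) ≈ 2.1 units.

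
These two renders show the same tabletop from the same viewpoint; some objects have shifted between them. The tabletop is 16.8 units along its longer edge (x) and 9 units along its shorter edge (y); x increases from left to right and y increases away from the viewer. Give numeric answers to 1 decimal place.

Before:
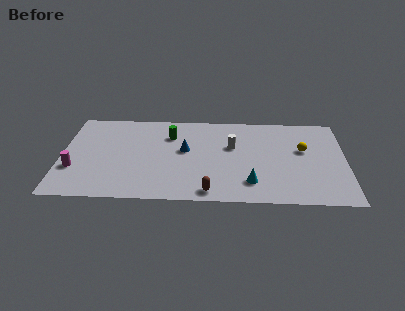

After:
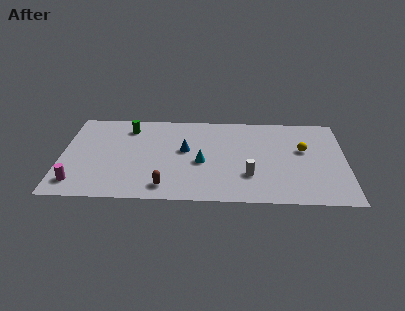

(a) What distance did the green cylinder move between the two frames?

2.6

The green cylinder was near (6.4, 6.6) before and (3.9, 7.3) after, so it travelled √(2.5² + 0.7²) ≈ 2.6 units.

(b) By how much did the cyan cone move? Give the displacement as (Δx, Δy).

(-2.9, 1.9)

The cyan cone was at about (11.2, 2.0) and moved to about (8.3, 3.9).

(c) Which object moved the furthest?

the cyan cone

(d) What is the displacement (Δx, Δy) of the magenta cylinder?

(0.2, -1.4)

The magenta cylinder was at about (0.8, 3.0) and moved to about (1.0, 1.6).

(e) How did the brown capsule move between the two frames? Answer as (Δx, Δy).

(-2.6, 0.4)

From the two frames, the brown capsule sits at roughly (8.8, 1.0) before and (6.2, 1.4) after.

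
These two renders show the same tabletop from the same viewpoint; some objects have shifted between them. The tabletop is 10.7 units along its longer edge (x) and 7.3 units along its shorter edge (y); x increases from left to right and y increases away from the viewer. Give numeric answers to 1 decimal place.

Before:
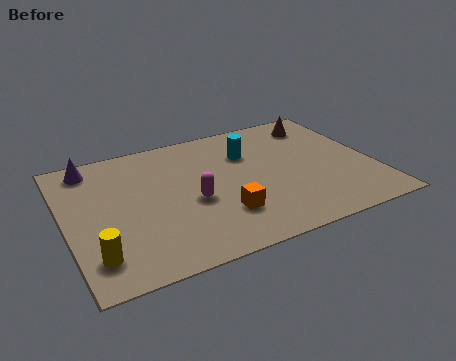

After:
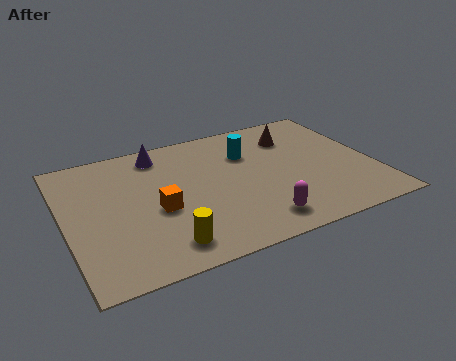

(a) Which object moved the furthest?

the magenta capsule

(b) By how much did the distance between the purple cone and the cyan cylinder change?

-2.3

The distance was about 5.5 in the first image and 3.2 in the second, so they moved 2.3 units closer together.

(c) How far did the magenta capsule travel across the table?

2.8

The magenta capsule was near (4.3, 3.1) before and (6.3, 1.2) after, so it travelled √(2.0² + 1.9²) ≈ 2.8 units.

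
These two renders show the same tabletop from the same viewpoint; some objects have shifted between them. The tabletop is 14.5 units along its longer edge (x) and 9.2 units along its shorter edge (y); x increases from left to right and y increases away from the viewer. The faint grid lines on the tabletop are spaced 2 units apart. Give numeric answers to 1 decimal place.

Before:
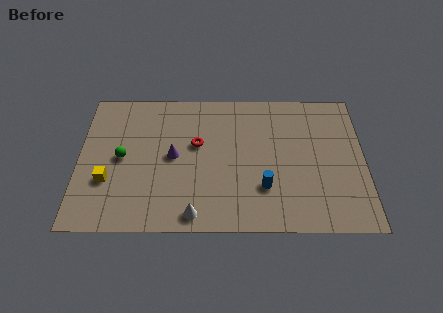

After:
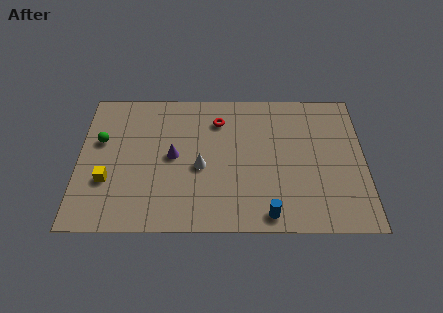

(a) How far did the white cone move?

3.0

The white cone was near (5.9, 1.0) before and (6.2, 4.0) after, so it travelled √(0.3² + 3.0²) ≈ 3.0 units.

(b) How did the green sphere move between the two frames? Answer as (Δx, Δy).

(-1.1, 1.1)

The green sphere was at about (2.2, 4.6) and moved to about (1.1, 5.7).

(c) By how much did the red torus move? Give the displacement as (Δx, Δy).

(1.1, 1.6)

The red torus was at about (6.0, 5.5) and moved to about (7.1, 7.1).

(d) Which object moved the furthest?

the white cone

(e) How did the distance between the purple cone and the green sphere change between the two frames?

+1.2

The distance was about 2.6 in the first image and 3.8 in the second, so they moved 1.2 units further apart.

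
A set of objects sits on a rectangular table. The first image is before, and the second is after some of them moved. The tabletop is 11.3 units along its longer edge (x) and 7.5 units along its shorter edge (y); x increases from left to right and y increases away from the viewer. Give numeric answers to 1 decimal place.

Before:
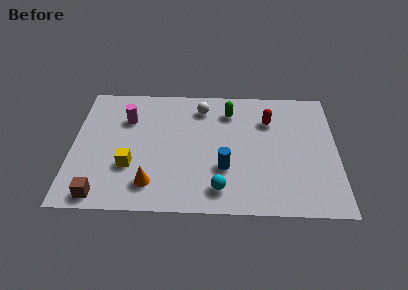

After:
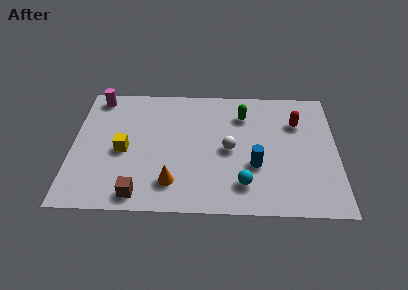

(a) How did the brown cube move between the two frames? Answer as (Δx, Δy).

(1.6, 0.1)

From the two frames, the brown cube sits at roughly (1.3, 0.8) before and (2.9, 0.9) after.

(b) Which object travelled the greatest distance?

the white sphere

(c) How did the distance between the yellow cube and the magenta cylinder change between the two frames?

+0.6

They were about 2.8 units apart before and 3.4 after — 0.6 units further apart.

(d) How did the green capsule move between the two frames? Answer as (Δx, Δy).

(0.6, -0.2)

The green capsule was at about (6.7, 5.9) and moved to about (7.3, 5.7).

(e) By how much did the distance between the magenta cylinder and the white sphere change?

+3.1

Before: roughly 3.3 units apart; after: 6.4. That's 3.1 units further apart.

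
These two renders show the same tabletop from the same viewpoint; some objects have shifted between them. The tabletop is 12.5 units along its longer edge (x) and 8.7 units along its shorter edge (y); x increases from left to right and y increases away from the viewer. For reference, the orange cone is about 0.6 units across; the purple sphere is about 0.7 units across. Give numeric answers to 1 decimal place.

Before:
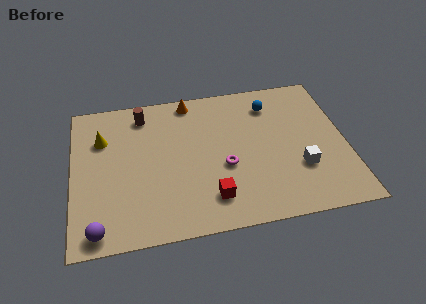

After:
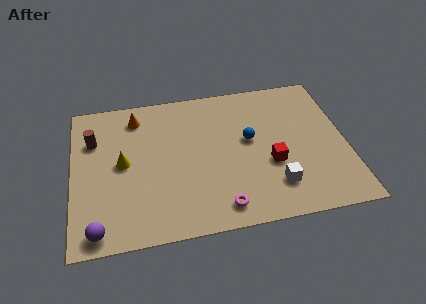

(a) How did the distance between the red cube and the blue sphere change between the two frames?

-4.1

Before: roughly 5.9 units apart; after: 1.8. That's 4.1 units closer together.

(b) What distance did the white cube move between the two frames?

1.4

From (10.3, 2.8) to (9.1, 2.0), the white cube covered √(1.2² + 0.8²) ≈ 1.4 units.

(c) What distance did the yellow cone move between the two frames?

1.8

The yellow cone moved from about (1.4, 6.1) to (2.3, 4.5), a distance of √(0.9² + 1.6²) ≈ 1.8.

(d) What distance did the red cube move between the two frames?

3.2

From (6.2, 1.8) to (9.0, 3.3), the red cube covered √(2.8² + 1.5²) ≈ 3.2 units.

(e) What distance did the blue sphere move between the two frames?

2.3

The blue sphere moved from about (9.2, 6.9) to (8.1, 4.9), a distance of √(1.1² + 2.0²) ≈ 2.3.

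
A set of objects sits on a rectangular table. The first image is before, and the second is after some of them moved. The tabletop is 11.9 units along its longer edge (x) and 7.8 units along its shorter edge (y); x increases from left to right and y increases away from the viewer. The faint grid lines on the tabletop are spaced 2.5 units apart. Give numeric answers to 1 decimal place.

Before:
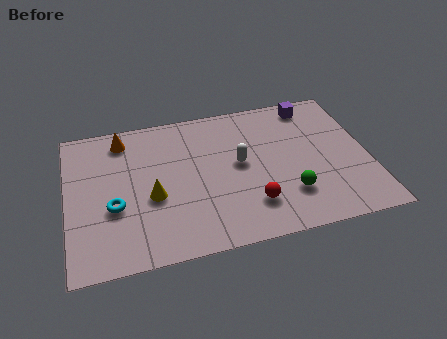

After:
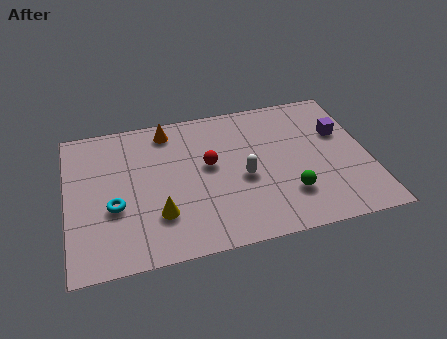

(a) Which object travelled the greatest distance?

the red sphere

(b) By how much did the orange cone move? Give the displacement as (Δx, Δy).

(1.8, 0.1)

The orange cone started near (2.3, 6.6) and ended near (4.1, 6.7).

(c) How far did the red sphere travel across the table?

2.9

The red sphere was near (7.1, 1.9) before and (5.6, 4.4) after, so it travelled √(1.5² + 2.5²) ≈ 2.9 units.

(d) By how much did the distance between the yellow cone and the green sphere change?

-0.3

Before: roughly 5.4 units apart; after: 5.1. That's 0.3 units closer together.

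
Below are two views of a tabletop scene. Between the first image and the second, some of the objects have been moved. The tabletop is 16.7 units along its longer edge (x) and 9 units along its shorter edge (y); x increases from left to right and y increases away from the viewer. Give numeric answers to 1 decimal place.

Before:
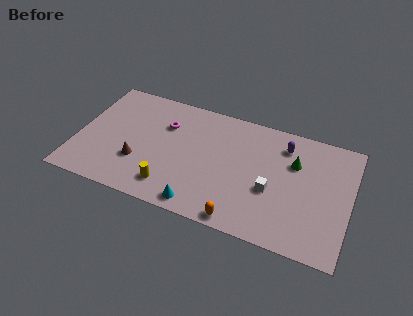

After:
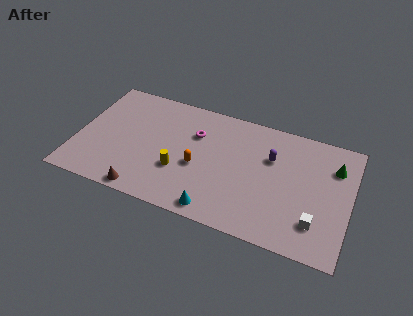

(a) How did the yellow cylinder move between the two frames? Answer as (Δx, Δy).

(0.4, 1.4)

The yellow cylinder started near (6.0, 1.7) and ended near (6.4, 3.1).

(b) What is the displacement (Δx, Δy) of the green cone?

(2.4, 0.5)

The green cone started near (13.2, 6.1) and ended near (15.6, 6.6).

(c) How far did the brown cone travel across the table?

2.2

The brown cone was near (3.9, 2.9) before and (4.5, 0.8) after, so it travelled √(0.6² + 2.1²) ≈ 2.2 units.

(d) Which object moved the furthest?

the orange capsule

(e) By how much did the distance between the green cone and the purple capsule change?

+2.5

The distance was about 1.3 in the first image and 3.8 in the second, so they moved 2.5 units further apart.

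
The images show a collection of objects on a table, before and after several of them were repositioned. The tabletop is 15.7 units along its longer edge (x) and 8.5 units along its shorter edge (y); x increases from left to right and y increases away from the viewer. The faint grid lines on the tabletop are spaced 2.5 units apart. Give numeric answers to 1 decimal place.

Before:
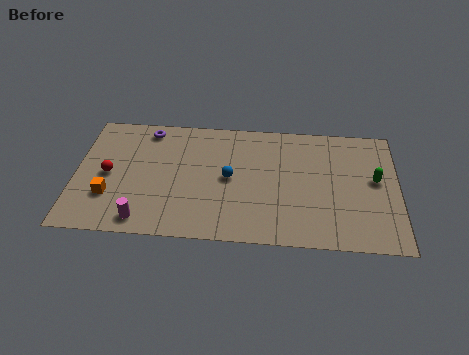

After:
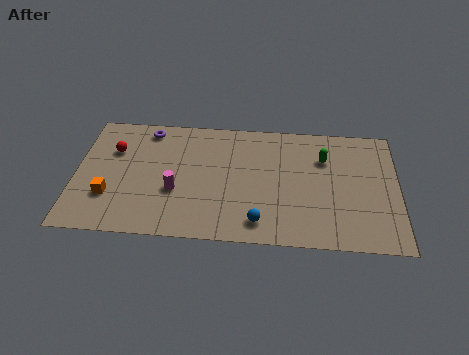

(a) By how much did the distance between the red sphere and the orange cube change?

+1.7

They were about 1.5 units apart before and 3.2 after — 1.7 units further apart.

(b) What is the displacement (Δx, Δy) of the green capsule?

(-2.5, 1.3)

From the two frames, the green capsule sits at roughly (14.6, 4.7) before and (12.1, 6.0) after.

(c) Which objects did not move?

the purple torus and the orange cube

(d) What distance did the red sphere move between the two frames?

1.7

The red sphere was near (1.6, 4.1) before and (1.8, 5.8) after, so it travelled √(0.2² + 1.7²) ≈ 1.7 units.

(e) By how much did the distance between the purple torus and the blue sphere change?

+3.1

The distance was about 5.1 in the first image and 8.2 in the second, so they moved 3.1 units further apart.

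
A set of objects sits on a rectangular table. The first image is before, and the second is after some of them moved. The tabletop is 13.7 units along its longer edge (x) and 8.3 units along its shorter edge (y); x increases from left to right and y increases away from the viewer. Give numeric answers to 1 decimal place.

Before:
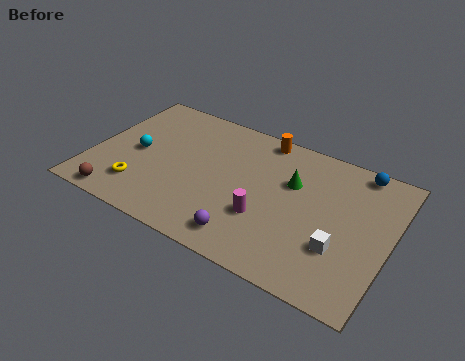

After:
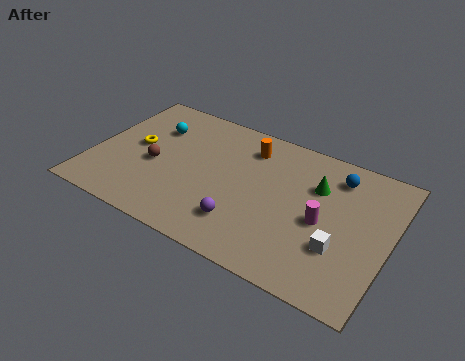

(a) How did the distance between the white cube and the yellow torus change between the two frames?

+0.7

The distance was about 9.1 in the first image and 9.8 in the second, so they moved 0.7 units further apart.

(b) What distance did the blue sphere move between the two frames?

1.2

The blue sphere moved from about (11.9, 7.5) to (11.0, 6.7), a distance of √(0.9² + 0.8²) ≈ 1.2.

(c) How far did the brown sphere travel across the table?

3.0

The brown sphere moved from about (1.7, 0.8) to (2.9, 3.6), a distance of √(1.2² + 2.8²) ≈ 3.0.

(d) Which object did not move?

the white cube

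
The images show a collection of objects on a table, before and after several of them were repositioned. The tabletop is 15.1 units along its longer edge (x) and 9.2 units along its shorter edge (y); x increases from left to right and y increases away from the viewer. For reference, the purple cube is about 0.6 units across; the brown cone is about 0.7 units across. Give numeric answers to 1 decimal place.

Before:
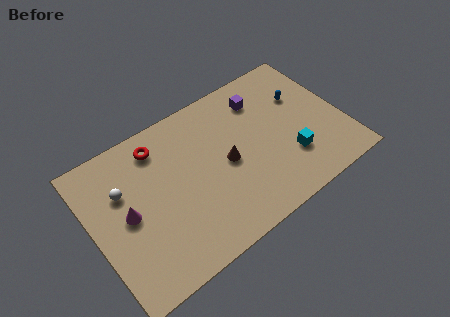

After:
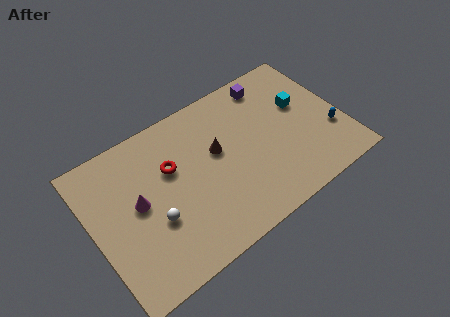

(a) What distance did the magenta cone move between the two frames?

0.8

The magenta cone moved from about (2.0, 4.6) to (2.7, 4.9), a distance of √(0.7² + 0.3²) ≈ 0.8.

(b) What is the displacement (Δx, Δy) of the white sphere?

(1.4, -2.7)

From the two frames, the white sphere sits at roughly (2.0, 6.1) before and (3.4, 3.4) after.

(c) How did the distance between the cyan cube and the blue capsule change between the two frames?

-0.8

Before: roughly 3.7 units apart; after: 2.9. That's 0.8 units closer together.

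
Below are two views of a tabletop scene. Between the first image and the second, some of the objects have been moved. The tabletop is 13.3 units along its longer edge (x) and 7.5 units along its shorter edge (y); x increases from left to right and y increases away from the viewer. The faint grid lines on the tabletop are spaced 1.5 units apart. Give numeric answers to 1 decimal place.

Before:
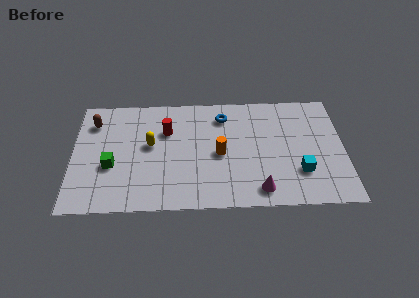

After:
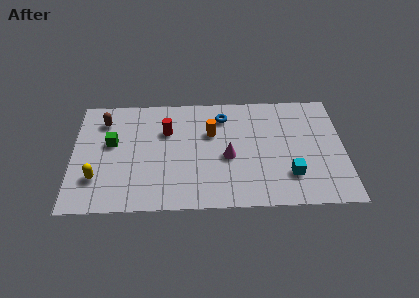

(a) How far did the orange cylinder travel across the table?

1.5

The orange cylinder was near (7.2, 3.5) before and (6.8, 4.9) after, so it travelled √(0.4² + 1.4²) ≈ 1.5 units.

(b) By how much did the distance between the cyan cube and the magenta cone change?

+1.0

Before: roughly 2.3 units apart; after: 3.3. That's 1.0 units further apart.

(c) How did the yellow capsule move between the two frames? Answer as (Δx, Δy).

(-2.6, -2.1)

The yellow capsule was at about (3.8, 4.2) and moved to about (1.2, 2.1).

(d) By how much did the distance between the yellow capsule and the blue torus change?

+3.3

Before: roughly 4.0 units apart; after: 7.3. That's 3.3 units further apart.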